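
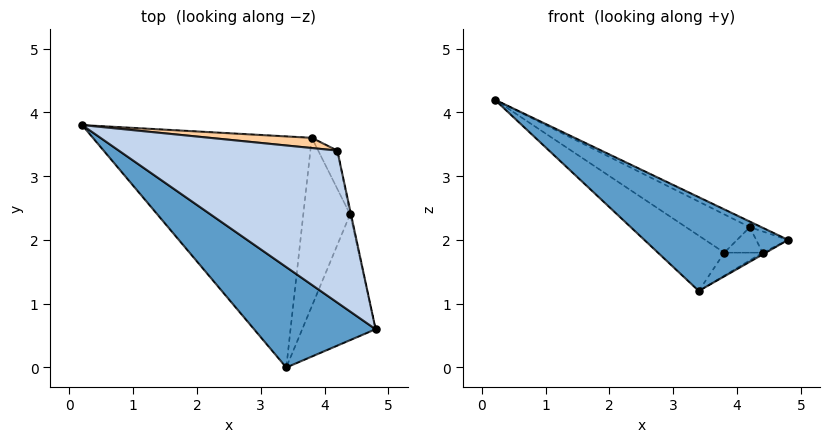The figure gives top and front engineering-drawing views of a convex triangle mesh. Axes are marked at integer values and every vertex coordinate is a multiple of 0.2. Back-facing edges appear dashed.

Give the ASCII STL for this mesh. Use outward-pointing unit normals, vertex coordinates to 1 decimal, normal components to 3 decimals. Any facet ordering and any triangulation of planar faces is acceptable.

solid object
 facet normal -0.124 -0.677 0.725
  outer loop
   vertex 3.4 0.0 1.2
   vertex 4.8 0.6 2.0
   vertex 0.2 3.8 4.2
  endloop
 endfacet
 facet normal 0.450 0.033 0.893
  outer loop
   vertex 4.2 3.4 2.2
   vertex 0.2 3.8 4.2
   vertex 4.8 0.6 2.0
  endloop
 endfacet
 facet normal -0.536 0.196 -0.821
  outer loop
   vertex 3.8 3.6 1.8
   vertex 3.4 0.0 1.2
   vertex 0.2 3.8 4.2
  endloop
 endfacet
 facet normal 0.220 0.943 0.251
  outer loop
   vertex 3.8 3.6 1.8
   vertex 0.2 3.8 4.2
   vertex 4.2 3.4 2.2
  endloop
 endfacet
 facet normal 0.976 0.212 -0.042
  outer loop
   vertex 4.4 2.4 1.8
   vertex 4.2 3.4 2.2
   vertex 4.8 0.6 2.0
  endloop
 endfacet
 facet normal 0.743 0.371 -0.557
  outer loop
   vertex 4.4 2.4 1.8
   vertex 3.8 3.6 1.8
   vertex 4.2 3.4 2.2
  endloop
 endfacet
 facet normal 0.492 0.013 -0.870
  outer loop
   vertex 4.4 2.4 1.8
   vertex 4.8 0.6 2.0
   vertex 3.4 0.0 1.2
  endloop
 endfacet
 facet normal 0.261 0.130 -0.957
  outer loop
   vertex 4.4 2.4 1.8
   vertex 3.4 0.0 1.2
   vertex 3.8 3.6 1.8
  endloop
 endfacet
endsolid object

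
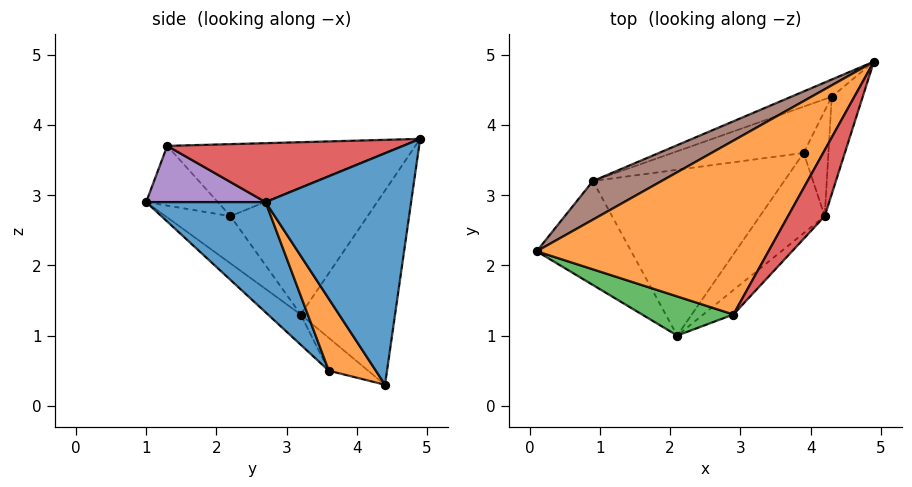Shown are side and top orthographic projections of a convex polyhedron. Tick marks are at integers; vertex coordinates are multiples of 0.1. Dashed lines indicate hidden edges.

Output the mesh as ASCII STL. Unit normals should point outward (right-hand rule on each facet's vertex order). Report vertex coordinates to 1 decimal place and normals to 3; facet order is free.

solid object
 facet normal 0.959 -0.253 -0.128
  outer loop
   vertex 4.2 2.7 2.9
   vertex 4.3 4.4 0.3
   vertex 4.9 4.9 3.8
  endloop
 endfacet
 facet normal -0.294 0.137 0.946
  outer loop
   vertex 2.9 1.3 3.7
   vertex 4.9 4.9 3.8
   vertex 0.1 2.2 2.7
  endloop
 endfacet
 facet normal -0.433 -0.611 0.662
  outer loop
   vertex 2.9 1.3 3.7
   vertex 0.1 2.2 2.7
   vertex 2.1 1.0 2.9
  endloop
 endfacet
 facet normal 0.763 -0.437 0.475
  outer loop
   vertex 2.9 1.3 3.7
   vertex 4.2 2.7 2.9
   vertex 4.9 4.9 3.8
  endloop
 endfacet
 facet normal 0.596 -0.736 -0.320
  outer loop
   vertex 2.9 1.3 3.7
   vertex 2.1 1.0 2.9
   vertex 4.2 2.7 2.9
  endloop
 endfacet
 facet normal -0.519 0.808 0.281
  outer loop
   vertex 0.9 3.2 1.3
   vertex 0.1 2.2 2.7
   vertex 4.9 4.9 3.8
  endloop
 endfacet
 facet normal -0.351 0.934 -0.073
  outer loop
   vertex 0.9 3.2 1.3
   vertex 4.9 4.9 3.8
   vertex 4.3 4.4 0.3
  endloop
 endfacet
 facet normal -0.333 -0.667 -0.667
  outer loop
   vertex 0.9 3.2 1.3
   vertex 2.1 1.0 2.9
   vertex 0.1 2.2 2.7
  endloop
 endfacet
 facet normal -0.122 -0.626 -0.770
  outer loop
   vertex 3.9 3.6 0.5
   vertex 2.1 1.0 2.9
   vertex 0.9 3.2 1.3
  endloop
 endfacet
 facet normal -0.241 -0.120 -0.963
  outer loop
   vertex 3.9 3.6 0.5
   vertex 0.9 3.2 1.3
   vertex 4.3 4.4 0.3
  endloop
 endfacet
 facet normal 0.590 -0.729 -0.347
  outer loop
   vertex 3.9 3.6 0.5
   vertex 4.2 2.7 2.9
   vertex 2.1 1.0 2.9
  endloop
 endfacet
 facet normal 0.827 -0.485 -0.285
  outer loop
   vertex 3.9 3.6 0.5
   vertex 4.3 4.4 0.3
   vertex 4.2 2.7 2.9
  endloop
 endfacet
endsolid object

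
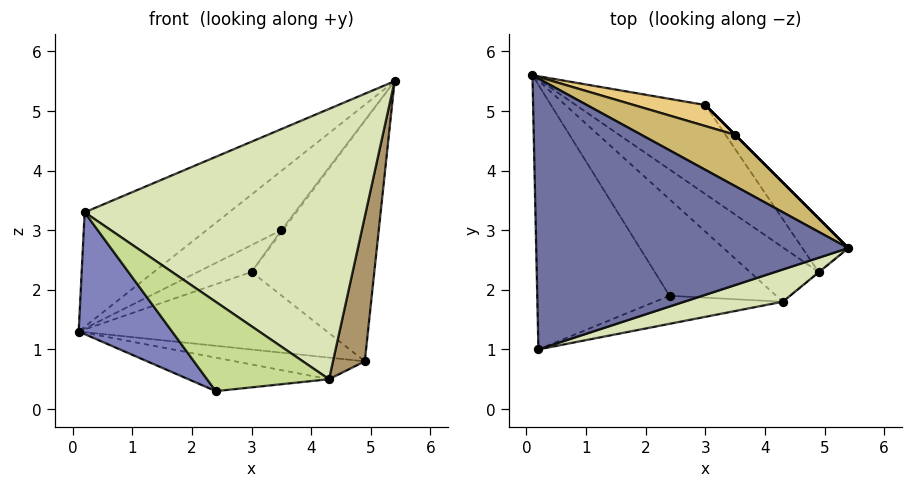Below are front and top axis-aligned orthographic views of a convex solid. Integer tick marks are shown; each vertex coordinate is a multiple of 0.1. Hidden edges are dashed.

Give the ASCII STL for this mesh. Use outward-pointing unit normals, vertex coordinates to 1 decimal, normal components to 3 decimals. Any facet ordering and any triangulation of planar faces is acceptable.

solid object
 facet normal -0.459 0.346 0.818
  outer loop
   vertex 0.2 1.0 3.3
   vertex 5.4 2.7 5.5
   vertex 0.1 5.6 1.3
  endloop
 endfacet
 facet normal -0.730 -0.286 -0.621
  outer loop
   vertex 2.4 1.9 0.3
   vertex 0.2 1.0 3.3
   vertex 0.1 5.6 1.3
  endloop
 endfacet
 facet normal 0.350 0.616 -0.706
  outer loop
   vertex 3.0 5.1 2.3
   vertex 4.9 2.3 0.8
   vertex 0.1 5.6 1.3
  endloop
 endfacet
 facet normal 0.785 0.605 -0.135
  outer loop
   vertex 3.0 5.1 2.3
   vertex 5.4 2.7 5.5
   vertex 4.9 2.3 0.8
  endloop
 endfacet
 facet normal 0.116 0.326 -0.938
  outer loop
   vertex 4.3 1.8 0.5
   vertex 2.4 1.9 0.3
   vertex 0.1 5.6 1.3
  endloop
 endfacet
 facet normal 0.155 0.365 -0.918
  outer loop
   vertex 4.3 1.8 0.5
   vertex 0.1 5.6 1.3
   vertex 4.9 2.3 0.8
  endloop
 endfacet
 facet normal -0.019 -0.954 -0.300
  outer loop
   vertex 4.3 1.8 0.5
   vertex 0.2 1.0 3.3
   vertex 2.4 1.9 0.3
  endloop
 endfacet
 facet normal 0.265 -0.958 0.114
  outer loop
   vertex 4.3 1.8 0.5
   vertex 5.4 2.7 5.5
   vertex 0.2 1.0 3.3
  endloop
 endfacet
 facet normal 0.641 -0.768 -0.003
  outer loop
   vertex 4.3 1.8 0.5
   vertex 4.9 2.3 0.8
   vertex 5.4 2.7 5.5
  endloop
 endfacet
 facet normal -0.104 0.752 0.651
  outer loop
   vertex 3.5 4.6 3.0
   vertex 0.1 5.6 1.3
   vertex 5.4 2.7 5.5
  endloop
 endfacet
 facet normal -0.077 0.785 0.615
  outer loop
   vertex 3.5 4.6 3.0
   vertex 3.0 5.1 2.3
   vertex 0.1 5.6 1.3
  endloop
 endfacet
 facet normal 0.707 0.707 0.000
  outer loop
   vertex 3.5 4.6 3.0
   vertex 5.4 2.7 5.5
   vertex 3.0 5.1 2.3
  endloop
 endfacet
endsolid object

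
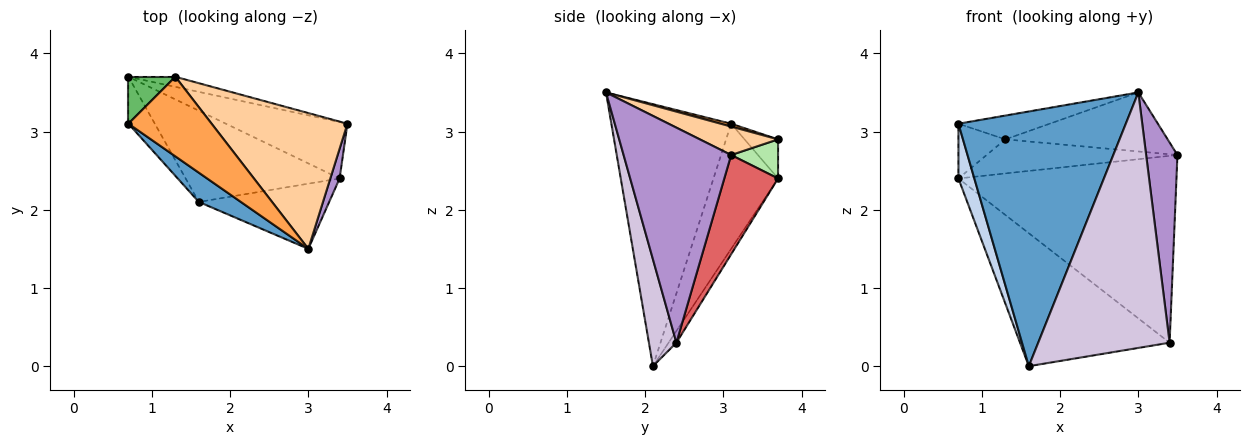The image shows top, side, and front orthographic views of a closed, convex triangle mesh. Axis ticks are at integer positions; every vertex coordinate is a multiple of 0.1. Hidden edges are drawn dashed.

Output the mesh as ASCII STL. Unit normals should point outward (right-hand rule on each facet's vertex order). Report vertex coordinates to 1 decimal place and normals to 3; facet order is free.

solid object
 facet normal -0.579 -0.810 0.093
  outer loop
   vertex 1.6 2.1 0.0
   vertex 3.0 1.5 3.5
   vertex 0.7 3.1 3.1
  endloop
 endfacet
 facet normal -0.951 -0.234 -0.201
  outer loop
   vertex 0.7 3.7 2.4
   vertex 1.6 2.1 0.0
   vertex 0.7 3.1 3.1
  endloop
 endfacet
 facet normal 0.033 0.286 0.958
  outer loop
   vertex 1.3 3.7 2.9
   vertex 0.7 3.1 3.1
   vertex 3.0 1.5 3.5
  endloop
 endfacet
 facet normal 0.189 0.391 0.901
  outer loop
   vertex 1.3 3.7 2.9
   vertex 3.0 1.5 3.5
   vertex 3.5 3.1 2.7
  endloop
 endfacet
 facet normal -0.477 0.667 0.572
  outer loop
   vertex 1.3 3.7 2.9
   vertex 0.7 3.7 2.4
   vertex 0.7 3.1 3.1
  endloop
 endfacet
 facet normal 0.230 0.934 -0.275
  outer loop
   vertex 1.3 3.7 2.9
   vertex 3.5 3.1 2.7
   vertex 0.7 3.7 2.4
  endloop
 endfacet
 facet normal 0.230 0.932 -0.281
  outer loop
   vertex 3.4 2.4 0.3
   vertex 0.7 3.7 2.4
   vertex 3.5 3.1 2.7
  endloop
 endfacet
 facet normal -0.043 0.824 -0.565
  outer loop
   vertex 3.4 2.4 0.3
   vertex 1.6 2.1 0.0
   vertex 0.7 3.7 2.4
  endloop
 endfacet
 facet normal 0.959 -0.279 0.041
  outer loop
   vertex 3.4 2.4 0.3
   vertex 3.5 3.1 2.7
   vertex 3.0 1.5 3.5
  endloop
 endfacet
 facet normal 0.199 -0.950 -0.242
  outer loop
   vertex 3.4 2.4 0.3
   vertex 3.0 1.5 3.5
   vertex 1.6 2.1 0.0
  endloop
 endfacet
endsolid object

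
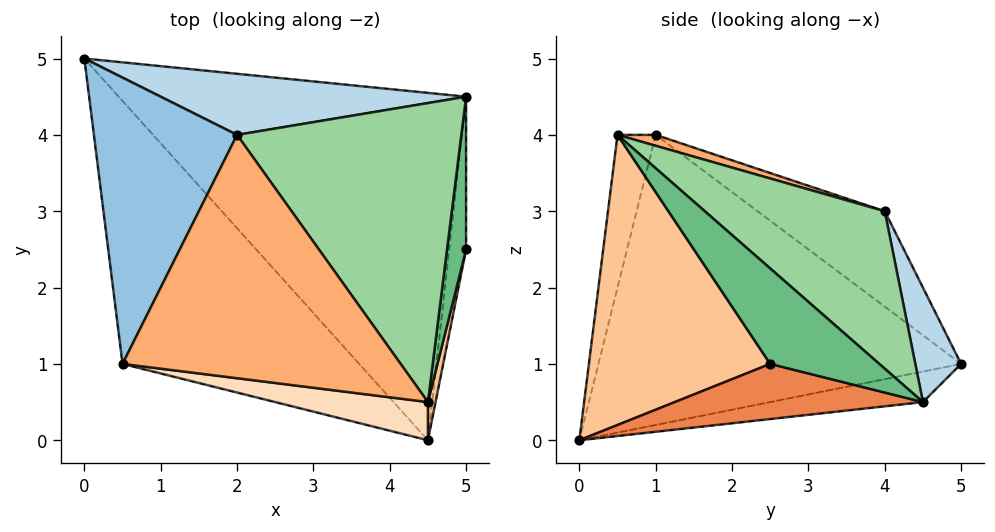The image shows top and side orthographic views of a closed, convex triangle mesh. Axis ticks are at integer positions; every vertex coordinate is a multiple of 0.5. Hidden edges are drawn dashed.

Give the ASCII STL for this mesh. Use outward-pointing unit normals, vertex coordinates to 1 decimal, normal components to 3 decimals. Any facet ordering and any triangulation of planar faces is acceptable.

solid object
 facet normal -0.673 -0.496 -0.549
  outer loop
   vertex 4.5 0.0 0.0
   vertex 0.5 1.0 4.0
   vertex 0.0 5.0 1.0
  endloop
 endfacet
 facet normal -0.485 0.485 0.728
  outer loop
   vertex 2.0 4.0 3.0
   vertex 0.0 5.0 1.0
   vertex 0.5 1.0 4.0
  endloop
 endfacet
 facet normal 0.127 0.932 0.339
  outer loop
   vertex 5.0 4.5 0.5
   vertex 0.0 5.0 1.0
   vertex 2.0 4.0 3.0
  endloop
 endfacet
 facet normal -0.087 0.120 -0.989
  outer loop
   vertex 5.0 4.5 0.5
   vertex 4.5 0.0 0.0
   vertex 0.0 5.0 1.0
  endloop
 endfacet
 facet normal 0.953 -0.073 -0.293
  outer loop
   vertex 5.0 4.5 0.5
   vertex 5.0 2.5 1.0
   vertex 4.5 0.0 0.0
  endloop
 endfacet
 facet normal 0.037 0.299 0.953
  outer loop
   vertex 4.5 0.5 4.0
   vertex 2.0 4.0 3.0
   vertex 0.5 1.0 4.0
  endloop
 endfacet
 facet normal 0.978 -0.206 0.026
  outer loop
   vertex 4.5 0.5 4.0
   vertex 4.5 0.0 0.0
   vertex 5.0 2.5 1.0
  endloop
 endfacet
 facet normal -0.123 -0.985 0.123
  outer loop
   vertex 4.5 0.5 4.0
   vertex 0.5 1.0 4.0
   vertex 4.5 0.0 0.0
  endloop
 endfacet
 facet normal 0.979 0.049 0.196
  outer loop
   vertex 4.5 0.5 4.0
   vertex 5.0 2.5 1.0
   vertex 5.0 4.5 0.5
  endloop
 endfacet
 facet normal 0.483 0.542 0.688
  outer loop
   vertex 4.5 0.5 4.0
   vertex 5.0 4.5 0.5
   vertex 2.0 4.0 3.0
  endloop
 endfacet
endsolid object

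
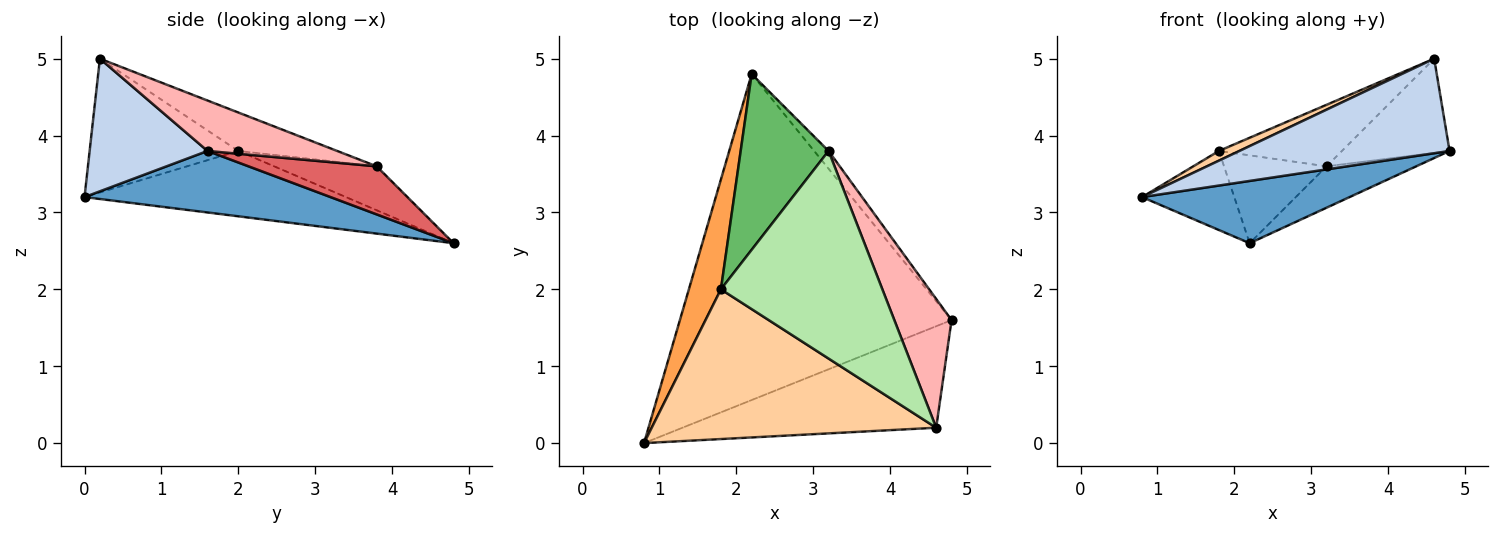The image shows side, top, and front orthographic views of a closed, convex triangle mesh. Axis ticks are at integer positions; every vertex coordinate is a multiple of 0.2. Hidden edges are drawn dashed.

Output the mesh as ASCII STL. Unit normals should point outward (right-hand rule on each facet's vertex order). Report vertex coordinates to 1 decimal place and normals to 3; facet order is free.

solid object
 facet normal 0.217 -0.183 -0.959
  outer loop
   vertex 2.2 4.8 2.6
   vertex 4.8 1.6 3.8
   vertex 0.8 0.0 3.2
  endloop
 endfacet
 facet normal 0.357 -0.637 -0.683
  outer loop
   vertex 4.6 0.2 5.0
   vertex 0.8 0.0 3.2
   vertex 4.8 1.6 3.8
  endloop
 endfacet
 facet normal -0.856 0.302 0.420
  outer loop
   vertex 1.8 2.0 3.8
   vertex 2.2 4.8 2.6
   vertex 0.8 0.0 3.2
  endloop
 endfacet
 facet normal -0.425 -0.059 0.903
  outer loop
   vertex 1.8 2.0 3.8
   vertex 0.8 0.0 3.2
   vertex 4.6 0.2 5.0
  endloop
 endfacet
 facet normal -0.408 0.408 0.816
  outer loop
   vertex 3.2 3.8 3.6
   vertex 2.2 4.8 2.6
   vertex 1.8 2.0 3.8
  endloop
 endfacet
 facet normal -0.223 0.277 0.935
  outer loop
   vertex 3.2 3.8 3.6
   vertex 1.8 2.0 3.8
   vertex 4.6 0.2 5.0
  endloop
 endfacet
 facet normal 0.796 0.557 -0.239
  outer loop
   vertex 3.2 3.8 3.6
   vertex 4.8 1.6 3.8
   vertex 2.2 4.8 2.6
  endloop
 endfacet
 facet normal 0.579 0.481 0.658
  outer loop
   vertex 3.2 3.8 3.6
   vertex 4.6 0.2 5.0
   vertex 4.8 1.6 3.8
  endloop
 endfacet
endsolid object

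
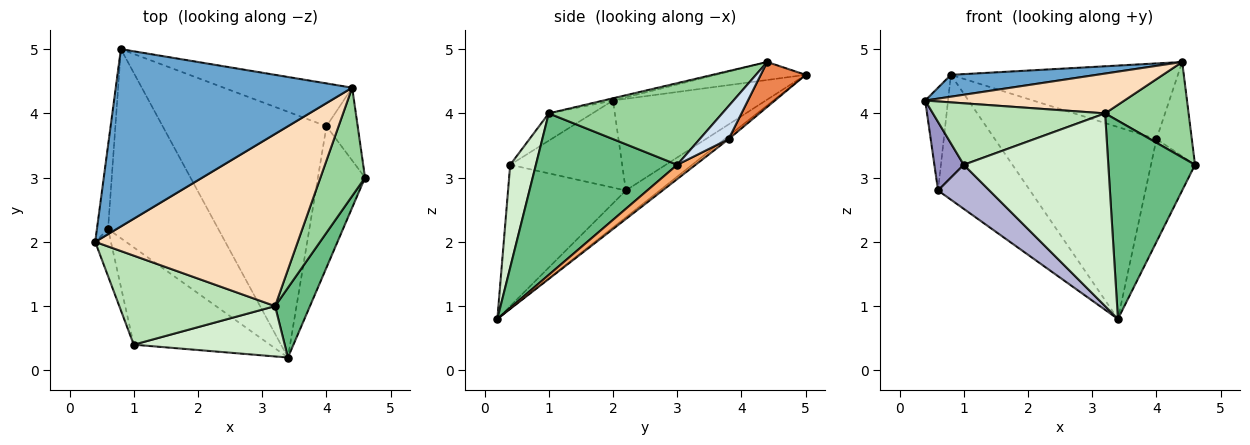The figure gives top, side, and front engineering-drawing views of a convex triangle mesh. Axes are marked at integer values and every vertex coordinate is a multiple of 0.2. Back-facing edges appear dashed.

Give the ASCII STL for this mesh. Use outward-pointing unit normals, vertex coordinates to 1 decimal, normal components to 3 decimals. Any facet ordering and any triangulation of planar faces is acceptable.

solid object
 facet normal -0.075 -0.122 0.990
  outer loop
   vertex 4.4 4.4 4.8
   vertex 0.8 5.0 4.6
   vertex 0.4 2.0 4.2
  endloop
 endfacet
 facet normal -0.982 0.147 -0.119
  outer loop
   vertex 0.6 2.2 2.8
   vertex 0.4 2.0 4.2
   vertex 0.8 5.0 4.6
  endloop
 endfacet
 facet normal -0.199 0.540 -0.818
  outer loop
   vertex 0.6 2.2 2.8
   vertex 0.8 5.0 4.6
   vertex 3.4 0.2 0.8
  endloop
 endfacet
 facet normal 0.543 0.664 -0.513
  outer loop
   vertex 4.0 3.8 3.6
   vertex 4.4 4.4 4.8
   vertex 4.6 3.0 3.2
  endloop
 endfacet
 facet normal 0.170 0.858 -0.485
  outer loop
   vertex 4.0 3.8 3.6
   vertex 0.8 5.0 4.6
   vertex 4.4 4.4 4.8
  endloop
 endfacet
 facet normal 0.238 0.571 -0.785
  outer loop
   vertex 4.0 3.8 3.6
   vertex 4.6 3.0 3.2
   vertex 3.4 0.2 0.8
  endloop
 endfacet
 facet normal -0.015 0.615 -0.788
  outer loop
   vertex 4.0 3.8 3.6
   vertex 3.4 0.2 0.8
   vertex 0.8 5.0 4.6
  endloop
 endfacet
 facet normal -0.011 -0.225 0.974
  outer loop
   vertex 3.2 1.0 4.0
   vertex 4.4 4.4 4.8
   vertex 0.4 2.0 4.2
  endloop
 endfacet
 facet normal 0.838 -0.514 0.181
  outer loop
   vertex 3.2 1.0 4.0
   vertex 3.4 0.2 0.8
   vertex 4.6 3.0 3.2
  endloop
 endfacet
 facet normal 0.808 -0.389 0.442
  outer loop
   vertex 3.2 1.0 4.0
   vertex 4.6 3.0 3.2
   vertex 4.4 4.4 4.8
  endloop
 endfacet
 facet normal -0.143 -0.563 0.814
  outer loop
   vertex 1.0 0.4 3.2
   vertex 3.2 1.0 4.0
   vertex 0.4 2.0 4.2
  endloop
 endfacet
 facet normal 0.170 -0.954 0.249
  outer loop
   vertex 1.0 0.4 3.2
   vertex 3.4 0.2 0.8
   vertex 3.2 1.0 4.0
  endloop
 endfacet
 facet normal -0.953 -0.250 -0.172
  outer loop
   vertex 1.0 0.4 3.2
   vertex 0.4 2.0 4.2
   vertex 0.6 2.2 2.8
  endloop
 endfacet
 facet normal -0.687 -0.300 -0.662
  outer loop
   vertex 1.0 0.4 3.2
   vertex 0.6 2.2 2.8
   vertex 3.4 0.2 0.8
  endloop
 endfacet
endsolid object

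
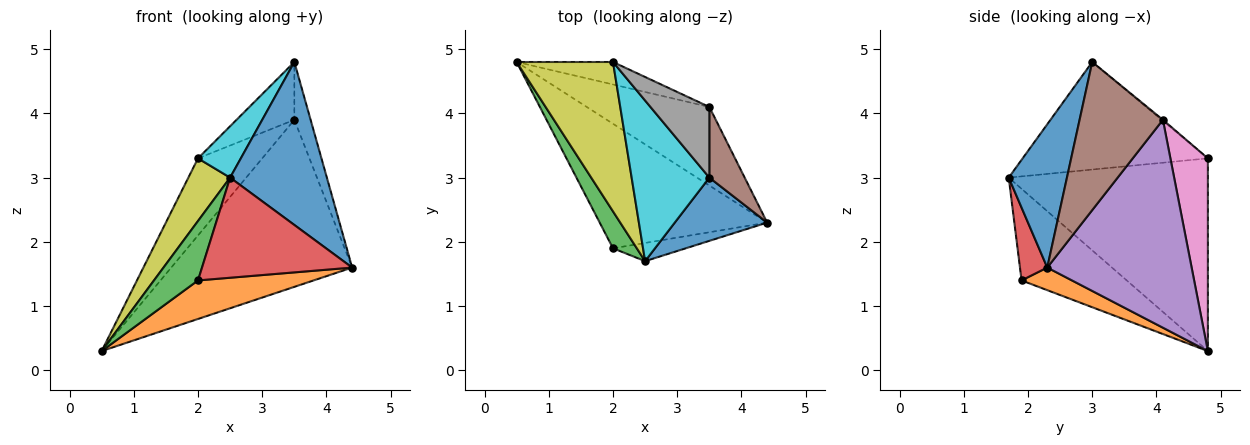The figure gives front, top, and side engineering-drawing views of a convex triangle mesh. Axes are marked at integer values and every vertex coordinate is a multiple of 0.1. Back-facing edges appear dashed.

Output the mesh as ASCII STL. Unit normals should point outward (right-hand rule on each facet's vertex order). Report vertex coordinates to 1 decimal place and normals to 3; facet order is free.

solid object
 facet normal 0.489 -0.813 0.315
  outer loop
   vertex 3.5 3.0 4.8
   vertex 2.5 1.7 3.0
   vertex 4.4 2.3 1.6
  endloop
 endfacet
 facet normal 0.128 -0.293 -0.947
  outer loop
   vertex 2.0 1.9 1.4
   vertex 0.5 4.8 0.3
   vertex 4.4 2.3 1.6
  endloop
 endfacet
 facet normal -0.897 -0.375 0.233
  outer loop
   vertex 2.0 1.9 1.4
   vertex 2.5 1.7 3.0
   vertex 0.5 4.8 0.3
  endloop
 endfacet
 facet normal 0.176 -0.968 -0.176
  outer loop
   vertex 2.0 1.9 1.4
   vertex 4.4 2.3 1.6
   vertex 2.5 1.7 3.0
  endloop
 endfacet
 facet normal 0.585 0.734 -0.345
  outer loop
   vertex 3.5 4.1 3.9
   vertex 4.4 2.3 1.6
   vertex 0.5 4.8 0.3
  endloop
 endfacet
 facet normal 0.956 0.187 0.228
  outer loop
   vertex 3.5 4.1 3.9
   vertex 3.5 3.0 4.8
   vertex 4.4 2.3 1.6
  endloop
 endfacet
 facet normal 0.489 0.838 -0.244
  outer loop
   vertex 2.0 4.8 3.3
   vertex 3.5 4.1 3.9
   vertex 0.5 4.8 0.3
  endloop
 endfacet
 facet normal -0.014 0.633 0.774
  outer loop
   vertex 2.0 4.8 3.3
   vertex 3.5 3.0 4.8
   vertex 3.5 4.1 3.9
  endloop
 endfacet
 facet normal -0.879 -0.184 0.440
  outer loop
   vertex 2.0 4.8 3.3
   vertex 0.5 4.8 0.3
   vertex 2.5 1.7 3.0
  endloop
 endfacet
 facet normal -0.797 -0.184 0.576
  outer loop
   vertex 2.0 4.8 3.3
   vertex 2.5 1.7 3.0
   vertex 3.5 3.0 4.8
  endloop
 endfacet
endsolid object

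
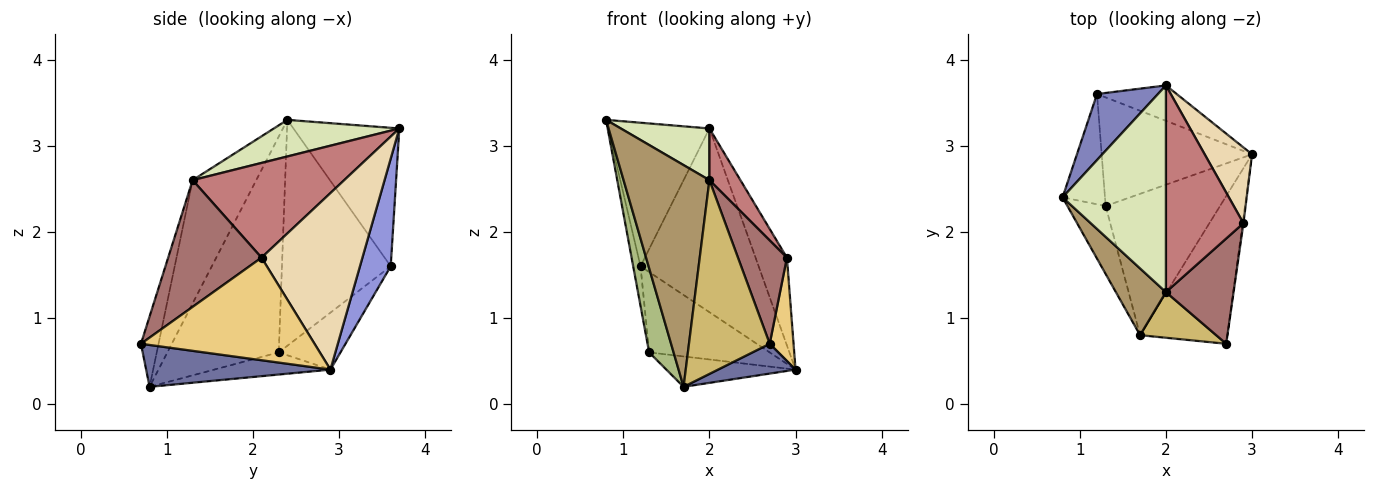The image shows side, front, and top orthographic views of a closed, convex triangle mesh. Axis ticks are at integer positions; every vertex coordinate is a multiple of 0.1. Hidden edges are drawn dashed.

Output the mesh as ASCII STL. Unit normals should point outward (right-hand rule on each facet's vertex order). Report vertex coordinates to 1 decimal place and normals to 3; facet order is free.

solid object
 facet normal 0.426 -0.179 -0.887
  outer loop
   vertex 1.7 0.8 0.2
   vertex 3.0 2.9 0.4
   vertex 2.7 0.7 0.7
  endloop
 endfacet
 facet normal -0.689 0.659 0.303
  outer loop
   vertex 2.0 3.7 3.2
   vertex 1.2 3.6 1.6
   vertex 0.8 2.4 3.3
  endloop
 endfacet
 facet normal 0.248 0.951 -0.183
  outer loop
   vertex 2.0 3.7 3.2
   vertex 3.0 2.9 0.4
   vertex 1.2 3.6 1.6
  endloop
 endfacet
 facet normal -0.186 0.207 -0.961
  outer loop
   vertex 1.3 2.3 0.6
   vertex 3.0 2.9 0.4
   vertex 1.7 0.8 0.2
  endloop
 endfacet
 facet normal -0.291 0.569 -0.769
  outer loop
   vertex 1.3 2.3 0.6
   vertex 1.2 3.6 1.6
   vertex 3.0 2.9 0.4
  endloop
 endfacet
 facet normal -0.962 -0.211 -0.170
  outer loop
   vertex 1.3 2.3 0.6
   vertex 1.7 0.8 0.2
   vertex 0.8 2.4 3.3
  endloop
 endfacet
 facet normal -0.981 0.066 -0.184
  outer loop
   vertex 1.3 2.3 0.6
   vertex 0.8 2.4 3.3
   vertex 1.2 3.6 1.6
  endloop
 endfacet
 facet normal 0.325 -0.229 0.917
  outer loop
   vertex 2.0 1.3 2.6
   vertex 2.0 3.7 3.2
   vertex 0.8 2.4 3.3
  endloop
 endfacet
 facet normal -0.579 -0.781 0.235
  outer loop
   vertex 2.0 1.3 2.6
   vertex 0.8 2.4 3.3
   vertex 1.7 0.8 0.2
  endloop
 endfacet
 facet normal -0.207 -0.952 0.224
  outer loop
   vertex 2.0 1.3 2.6
   vertex 1.7 0.8 0.2
   vertex 2.7 0.7 0.7
  endloop
 endfacet
 facet normal 0.991 -0.136 -0.008
  outer loop
   vertex 2.9 2.1 1.7
   vertex 2.7 0.7 0.7
   vertex 3.0 2.9 0.4
  endloop
 endfacet
 facet normal 0.925 0.288 0.248
  outer loop
   vertex 2.9 2.1 1.7
   vertex 3.0 2.9 0.4
   vertex 2.0 3.7 3.2
  endloop
 endfacet
 facet normal 0.801 -0.420 0.428
  outer loop
   vertex 2.9 2.1 1.7
   vertex 2.0 1.3 2.6
   vertex 2.7 0.7 0.7
  endloop
 endfacet
 facet normal 0.764 -0.156 0.625
  outer loop
   vertex 2.9 2.1 1.7
   vertex 2.0 3.7 3.2
   vertex 2.0 1.3 2.6
  endloop
 endfacet
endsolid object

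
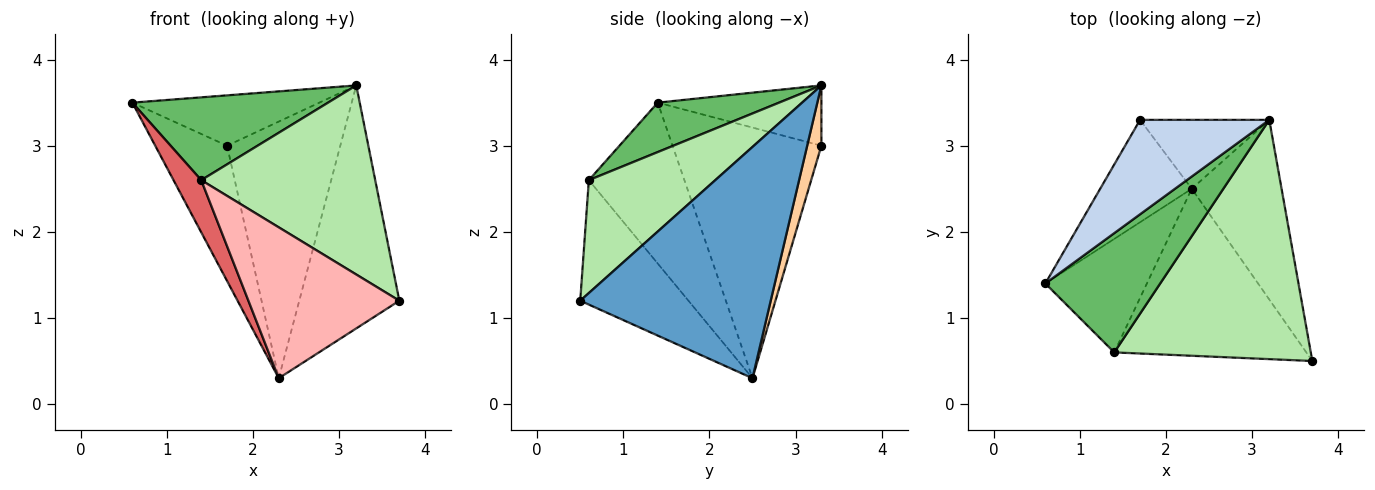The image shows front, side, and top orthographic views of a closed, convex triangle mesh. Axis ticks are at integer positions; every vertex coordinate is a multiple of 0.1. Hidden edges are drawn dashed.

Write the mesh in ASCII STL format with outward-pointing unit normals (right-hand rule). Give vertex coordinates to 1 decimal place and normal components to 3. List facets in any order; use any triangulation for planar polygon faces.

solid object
 facet normal 0.837 0.440 -0.325
  outer loop
   vertex 2.3 2.5 0.3
   vertex 3.2 3.3 3.7
   vertex 3.7 0.5 1.2
  endloop
 endfacet
 facet normal -0.381 0.435 0.816
  outer loop
   vertex 1.7 3.3 3.0
   vertex 0.6 1.4 3.5
   vertex 3.2 3.3 3.7
  endloop
 endfacet
 facet normal -0.855 0.413 -0.312
  outer loop
   vertex 1.7 3.3 3.0
   vertex 2.3 2.5 0.3
   vertex 0.6 1.4 3.5
  endloop
 endfacet
 facet normal 0.120 0.959 -0.257
  outer loop
   vertex 1.7 3.3 3.0
   vertex 3.2 3.3 3.7
   vertex 2.3 2.5 0.3
  endloop
 endfacet
 facet normal 0.333 -0.538 0.774
  outer loop
   vertex 1.4 0.6 2.6
   vertex 3.2 3.3 3.7
   vertex 0.6 1.4 3.5
  endloop
 endfacet
 facet normal 0.411 -0.565 0.715
  outer loop
   vertex 1.4 0.6 2.6
   vertex 3.7 0.5 1.2
   vertex 3.2 3.3 3.7
  endloop
 endfacet
 facet normal -0.821 -0.238 -0.518
  outer loop
   vertex 1.4 0.6 2.6
   vertex 0.6 1.4 3.5
   vertex 2.3 2.5 0.3
  endloop
 endfacet
 facet normal -0.433 -0.604 -0.669
  outer loop
   vertex 1.4 0.6 2.6
   vertex 2.3 2.5 0.3
   vertex 3.7 0.5 1.2
  endloop
 endfacet
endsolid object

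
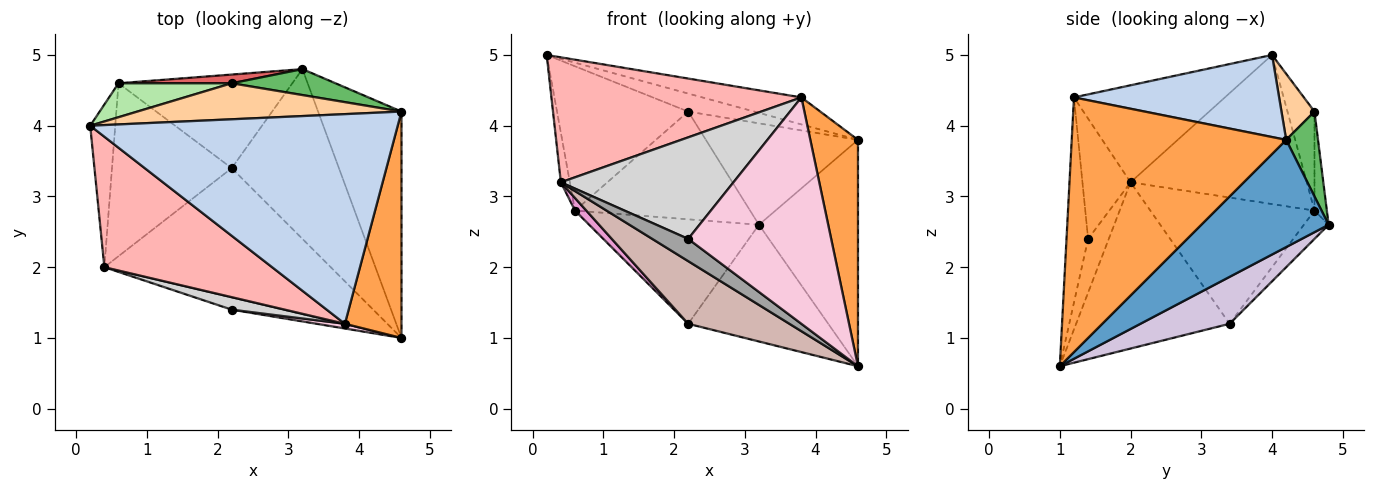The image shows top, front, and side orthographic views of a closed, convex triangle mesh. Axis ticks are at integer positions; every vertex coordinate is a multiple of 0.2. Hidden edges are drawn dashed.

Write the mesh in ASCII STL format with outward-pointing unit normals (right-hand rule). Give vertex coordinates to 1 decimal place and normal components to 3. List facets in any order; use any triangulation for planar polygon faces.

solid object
 facet normal 0.673 0.523 -0.523
  outer loop
   vertex 3.2 4.8 2.6
   vertex 4.6 4.2 3.8
   vertex 4.6 1.0 0.6
  endloop
 endfacet
 facet normal 0.256 0.124 0.959
  outer loop
   vertex 3.8 1.2 4.4
   vertex 4.6 4.2 3.8
   vertex 0.2 4.0 5.0
  endloop
 endfacet
 facet normal 0.954 -0.212 0.212
  outer loop
   vertex 3.8 1.2 4.4
   vertex 4.6 1.0 0.6
   vertex 4.6 4.2 3.8
  endloop
 endfacet
 facet normal 0.218 0.436 0.873
  outer loop
   vertex 2.2 4.6 4.2
   vertex 0.2 4.0 5.0
   vertex 4.6 4.2 3.8
  endloop
 endfacet
 facet normal 0.199 0.949 0.243
  outer loop
   vertex 2.2 4.6 4.2
   vertex 4.6 4.2 3.8
   vertex 3.2 4.8 2.6
  endloop
 endfacet
 facet normal -0.197 0.954 0.225
  outer loop
   vertex 0.6 4.6 2.8
   vertex 0.2 4.0 5.0
   vertex 2.2 4.6 4.2
  endloop
 endfacet
 facet normal -0.070 0.994 0.080
  outer loop
   vertex 0.6 4.6 2.8
   vertex 2.2 4.6 4.2
   vertex 3.2 4.8 2.6
  endloop
 endfacet
 facet normal -0.385 -0.638 0.666
  outer loop
   vertex 0.4 2.0 3.2
   vertex 3.8 1.2 4.4
   vertex 0.2 4.0 5.0
  endloop
 endfacet
 facet normal -0.985 0.050 -0.165
  outer loop
   vertex 0.4 2.0 3.2
   vertex 0.2 4.0 5.0
   vertex 0.6 4.6 2.8
  endloop
 endfacet
 facet normal 0.339 0.533 -0.775
  outer loop
   vertex 2.2 3.4 1.2
   vertex 3.2 4.8 2.6
   vertex 4.6 1.0 0.6
  endloop
 endfacet
 facet normal -0.108 0.740 -0.663
  outer loop
   vertex 2.2 3.4 1.2
   vertex 0.6 4.6 2.8
   vertex 3.2 4.8 2.6
  endloop
 endfacet
 facet normal -0.551 -0.364 -0.751
  outer loop
   vertex 2.2 3.4 1.2
   vertex 4.6 1.0 0.6
   vertex 0.4 2.0 3.2
  endloop
 endfacet
 facet normal -0.725 -0.050 -0.687
  outer loop
   vertex 2.2 3.4 1.2
   vertex 0.4 2.0 3.2
   vertex 0.6 4.6 2.8
  endloop
 endfacet
 facet normal -0.149 -0.989 0.021
  outer loop
   vertex 2.2 1.4 2.4
   vertex 4.6 1.0 0.6
   vertex 3.8 1.2 4.4
  endloop
 endfacet
 facet normal -0.451 -0.783 -0.427
  outer loop
   vertex 2.2 1.4 2.4
   vertex 0.4 2.0 3.2
   vertex 4.6 1.0 0.6
  endloop
 endfacet
 facet normal -0.267 -0.957 0.118
  outer loop
   vertex 2.2 1.4 2.4
   vertex 3.8 1.2 4.4
   vertex 0.4 2.0 3.2
  endloop
 endfacet
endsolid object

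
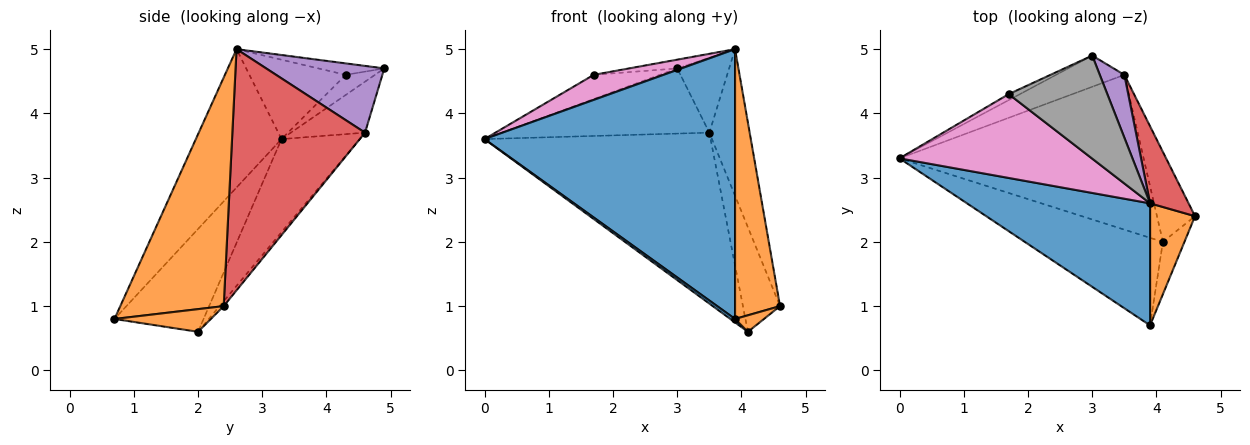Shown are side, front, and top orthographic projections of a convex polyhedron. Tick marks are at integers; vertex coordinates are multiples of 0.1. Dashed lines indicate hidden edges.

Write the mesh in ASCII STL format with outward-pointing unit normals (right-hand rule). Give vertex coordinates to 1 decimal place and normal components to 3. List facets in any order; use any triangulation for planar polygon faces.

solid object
 facet normal -0.297 -0.870 0.394
  outer loop
   vertex 3.9 0.7 0.8
   vertex 3.9 2.6 5.0
   vertex 0.0 3.3 3.6
  endloop
 endfacet
 facet normal 0.902 -0.392 0.178
  outer loop
   vertex 3.9 0.7 0.8
   vertex 4.6 2.4 1.0
   vertex 3.9 2.6 5.0
  endloop
 endfacet
 facet normal -0.307 0.858 -0.411
  outer loop
   vertex 3.5 4.6 3.7
   vertex 0.0 3.3 3.6
   vertex 3.0 4.9 4.7
  endloop
 endfacet
 facet normal 0.946 0.287 0.151
  outer loop
   vertex 3.5 4.6 3.7
   vertex 3.9 2.6 5.0
   vertex 4.6 2.4 1.0
  endloop
 endfacet
 facet normal 0.868 0.381 0.319
  outer loop
   vertex 3.5 4.6 3.7
   vertex 3.0 4.9 4.7
   vertex 3.9 2.6 5.0
  endloop
 endfacet
 facet normal -0.395 0.892 -0.221
  outer loop
   vertex 1.7 4.3 4.6
   vertex 3.0 4.9 4.7
   vertex 0.0 3.3 3.6
  endloop
 endfacet
 facet normal -0.368 -0.266 0.891
  outer loop
   vertex 1.7 4.3 4.6
   vertex 0.0 3.3 3.6
   vertex 3.9 2.6 5.0
  endloop
 endfacet
 facet normal -0.115 0.084 0.990
  outer loop
   vertex 1.7 4.3 4.6
   vertex 3.9 2.6 5.0
   vertex 3.0 4.9 4.7
  endloop
 endfacet
 facet normal -0.248 0.718 -0.650
  outer loop
   vertex 4.1 2.0 0.6
   vertex 0.0 3.3 3.6
   vertex 3.5 4.6 3.7
  endloop
 endfacet
 facet normal -0.084 0.755 -0.650
  outer loop
   vertex 4.1 2.0 0.6
   vertex 3.5 4.6 3.7
   vertex 4.6 2.4 1.0
  endloop
 endfacet
 facet normal -0.597 -0.032 -0.802
  outer loop
   vertex 4.1 2.0 0.6
   vertex 3.9 0.7 0.8
   vertex 0.0 3.3 3.6
  endloop
 endfacet
 facet normal 0.708 -0.213 -0.673
  outer loop
   vertex 4.1 2.0 0.6
   vertex 4.6 2.4 1.0
   vertex 3.9 0.7 0.8
  endloop
 endfacet
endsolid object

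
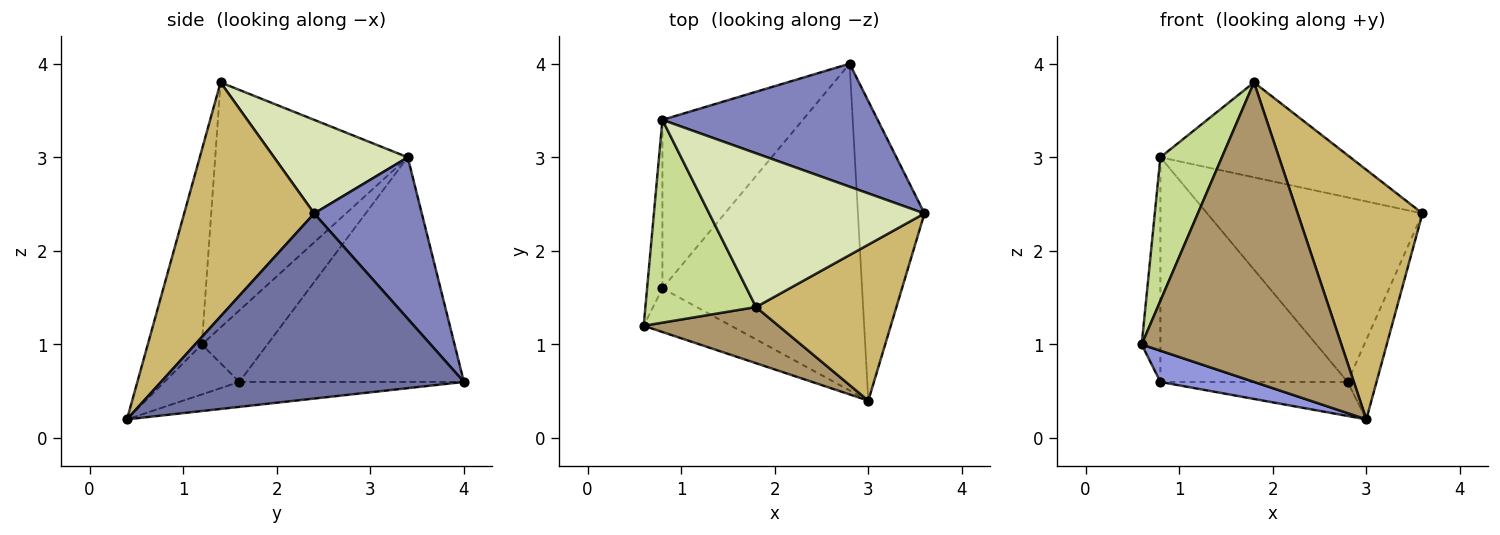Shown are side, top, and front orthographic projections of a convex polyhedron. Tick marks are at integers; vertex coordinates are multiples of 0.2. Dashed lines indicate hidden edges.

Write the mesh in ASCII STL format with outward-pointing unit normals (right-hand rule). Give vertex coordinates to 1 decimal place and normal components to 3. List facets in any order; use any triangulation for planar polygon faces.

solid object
 facet normal 0.937 0.090 -0.337
  outer loop
   vertex 3.0 0.4 0.2
   vertex 2.8 4.0 0.6
   vertex 3.6 2.4 2.4
  endloop
 endfacet
 facet normal 0.384 0.768 0.512
  outer loop
   vertex 0.8 3.4 3.0
   vertex 3.6 2.4 2.4
   vertex 2.8 4.0 0.6
  endloop
 endfacet
 facet normal -0.422 -0.527 -0.738
  outer loop
   vertex 0.8 1.6 0.6
   vertex 3.0 0.4 0.2
   vertex 0.6 1.2 1.0
  endloop
 endfacet
 facet normal -0.123 0.103 -0.987
  outer loop
   vertex 0.8 1.6 0.6
   vertex 2.8 4.0 0.6
   vertex 3.0 0.4 0.2
  endloop
 endfacet
 facet normal -0.942 0.269 -0.202
  outer loop
   vertex 0.8 1.6 0.6
   vertex 0.6 1.2 1.0
   vertex 0.8 3.4 3.0
  endloop
 endfacet
 facet normal -0.693 0.577 -0.433
  outer loop
   vertex 0.8 1.6 0.6
   vertex 0.8 3.4 3.0
   vertex 2.8 4.0 0.6
  endloop
 endfacet
 facet normal -0.875 -0.280 0.395
  outer loop
   vertex 1.8 1.4 3.8
   vertex 0.8 3.4 3.0
   vertex 0.6 1.2 1.0
  endloop
 endfacet
 facet normal 0.347 0.493 0.798
  outer loop
   vertex 1.8 1.4 3.8
   vertex 3.6 2.4 2.4
   vertex 0.8 3.4 3.0
  endloop
 endfacet
 facet normal -0.257 -0.950 0.178
  outer loop
   vertex 1.8 1.4 3.8
   vertex 0.6 1.2 1.0
   vertex 3.0 0.4 0.2
  endloop
 endfacet
 facet normal 0.662 -0.636 0.397
  outer loop
   vertex 1.8 1.4 3.8
   vertex 3.0 0.4 0.2
   vertex 3.6 2.4 2.4
  endloop
 endfacet
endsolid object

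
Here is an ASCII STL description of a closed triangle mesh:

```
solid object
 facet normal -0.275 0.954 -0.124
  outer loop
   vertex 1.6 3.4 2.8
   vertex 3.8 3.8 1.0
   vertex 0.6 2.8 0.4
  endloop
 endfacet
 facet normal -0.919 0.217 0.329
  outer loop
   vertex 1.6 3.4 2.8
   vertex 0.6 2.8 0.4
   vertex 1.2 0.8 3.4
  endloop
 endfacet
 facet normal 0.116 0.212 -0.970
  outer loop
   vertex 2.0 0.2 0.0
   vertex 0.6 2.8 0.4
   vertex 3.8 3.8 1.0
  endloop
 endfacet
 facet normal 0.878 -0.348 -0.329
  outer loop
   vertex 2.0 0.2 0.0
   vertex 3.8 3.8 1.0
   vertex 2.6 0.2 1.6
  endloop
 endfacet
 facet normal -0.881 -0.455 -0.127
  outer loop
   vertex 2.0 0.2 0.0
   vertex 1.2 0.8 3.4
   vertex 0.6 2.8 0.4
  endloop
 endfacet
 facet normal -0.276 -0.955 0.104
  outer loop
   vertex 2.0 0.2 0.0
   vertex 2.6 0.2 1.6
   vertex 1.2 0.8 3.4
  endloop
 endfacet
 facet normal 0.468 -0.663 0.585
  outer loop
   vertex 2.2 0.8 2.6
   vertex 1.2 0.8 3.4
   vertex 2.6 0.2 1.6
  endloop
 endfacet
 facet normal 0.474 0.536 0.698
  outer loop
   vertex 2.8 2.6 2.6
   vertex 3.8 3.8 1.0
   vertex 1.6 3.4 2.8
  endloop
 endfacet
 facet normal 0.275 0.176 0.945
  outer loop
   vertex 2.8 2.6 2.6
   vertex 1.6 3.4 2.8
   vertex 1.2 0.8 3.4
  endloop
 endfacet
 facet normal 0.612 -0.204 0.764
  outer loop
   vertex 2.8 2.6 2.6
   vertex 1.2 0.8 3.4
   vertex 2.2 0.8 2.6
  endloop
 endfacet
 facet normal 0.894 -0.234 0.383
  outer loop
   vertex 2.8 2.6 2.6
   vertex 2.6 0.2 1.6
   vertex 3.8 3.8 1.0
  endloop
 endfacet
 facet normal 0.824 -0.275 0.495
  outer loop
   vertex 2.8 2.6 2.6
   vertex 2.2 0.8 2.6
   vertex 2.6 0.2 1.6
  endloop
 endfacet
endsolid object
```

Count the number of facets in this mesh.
12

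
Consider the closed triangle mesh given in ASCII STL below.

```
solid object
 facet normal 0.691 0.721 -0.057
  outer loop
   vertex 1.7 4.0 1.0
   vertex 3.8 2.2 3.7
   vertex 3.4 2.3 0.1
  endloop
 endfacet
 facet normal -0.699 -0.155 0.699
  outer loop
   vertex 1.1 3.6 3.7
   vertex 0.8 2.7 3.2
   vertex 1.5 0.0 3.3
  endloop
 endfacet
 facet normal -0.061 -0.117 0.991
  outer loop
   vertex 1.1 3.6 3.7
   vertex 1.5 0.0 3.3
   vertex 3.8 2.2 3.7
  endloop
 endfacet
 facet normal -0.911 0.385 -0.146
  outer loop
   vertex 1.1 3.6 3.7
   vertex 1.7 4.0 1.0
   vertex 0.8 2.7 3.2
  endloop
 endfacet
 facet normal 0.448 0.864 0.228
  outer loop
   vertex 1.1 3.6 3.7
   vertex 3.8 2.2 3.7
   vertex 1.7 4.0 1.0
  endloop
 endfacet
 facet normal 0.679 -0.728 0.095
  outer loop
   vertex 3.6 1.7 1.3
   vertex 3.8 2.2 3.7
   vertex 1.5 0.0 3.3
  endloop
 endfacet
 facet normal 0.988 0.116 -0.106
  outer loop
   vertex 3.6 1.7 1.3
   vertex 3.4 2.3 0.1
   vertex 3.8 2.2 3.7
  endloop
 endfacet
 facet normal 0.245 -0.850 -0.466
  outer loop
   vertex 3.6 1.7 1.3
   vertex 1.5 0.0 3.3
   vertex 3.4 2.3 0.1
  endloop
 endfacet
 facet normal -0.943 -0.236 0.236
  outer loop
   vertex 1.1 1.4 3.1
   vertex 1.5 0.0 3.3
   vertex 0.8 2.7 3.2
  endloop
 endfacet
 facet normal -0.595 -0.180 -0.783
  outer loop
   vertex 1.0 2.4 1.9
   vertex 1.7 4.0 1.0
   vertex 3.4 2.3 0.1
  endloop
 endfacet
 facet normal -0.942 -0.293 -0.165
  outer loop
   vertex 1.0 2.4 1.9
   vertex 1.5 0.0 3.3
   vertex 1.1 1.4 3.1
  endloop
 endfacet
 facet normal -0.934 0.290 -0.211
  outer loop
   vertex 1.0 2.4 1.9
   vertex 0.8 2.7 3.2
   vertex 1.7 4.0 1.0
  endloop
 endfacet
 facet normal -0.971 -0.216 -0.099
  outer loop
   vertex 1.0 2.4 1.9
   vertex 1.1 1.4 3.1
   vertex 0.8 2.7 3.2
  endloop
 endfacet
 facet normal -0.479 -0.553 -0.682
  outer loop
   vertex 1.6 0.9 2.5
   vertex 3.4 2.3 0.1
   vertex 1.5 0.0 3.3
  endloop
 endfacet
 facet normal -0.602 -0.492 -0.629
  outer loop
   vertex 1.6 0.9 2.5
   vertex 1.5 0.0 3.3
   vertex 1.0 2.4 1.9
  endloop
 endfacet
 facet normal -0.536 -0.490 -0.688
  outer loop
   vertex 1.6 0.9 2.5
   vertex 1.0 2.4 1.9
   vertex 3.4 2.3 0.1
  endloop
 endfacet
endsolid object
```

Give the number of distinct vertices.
10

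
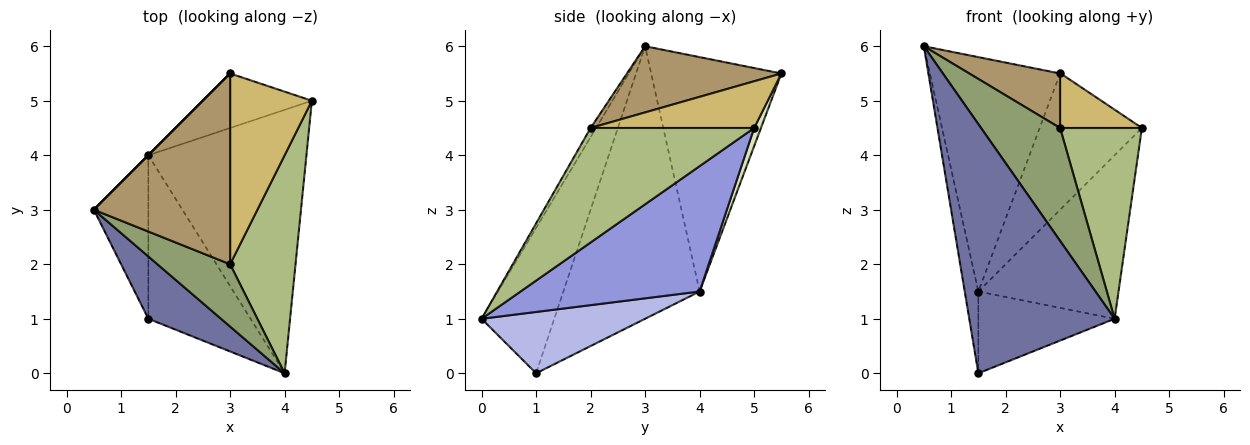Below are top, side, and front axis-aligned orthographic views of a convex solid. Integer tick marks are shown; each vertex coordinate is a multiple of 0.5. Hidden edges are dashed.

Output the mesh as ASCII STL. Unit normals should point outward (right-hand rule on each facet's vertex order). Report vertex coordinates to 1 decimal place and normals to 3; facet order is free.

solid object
 facet normal -0.436 -0.873 0.218
  outer loop
   vertex 1.5 1.0 0.0
   vertex 4.0 0.0 1.0
   vertex 0.5 3.0 6.0
  endloop
 endfacet
 facet normal -0.976 0.098 -0.195
  outer loop
   vertex 1.5 4.0 1.5
   vertex 1.5 1.0 0.0
   vertex 0.5 3.0 6.0
  endloop
 endfacet
 facet normal 0.559 0.437 -0.705
  outer loop
   vertex 1.5 4.0 1.5
   vertex 4.5 5.0 4.5
   vertex 4.0 0.0 1.0
  endloop
 endfacet
 facet normal 0.473 0.394 -0.788
  outer loop
   vertex 1.5 4.0 1.5
   vertex 4.0 0.0 1.0
   vertex 1.5 1.0 0.0
  endloop
 endfacet
 facet normal -0.060 -0.874 0.482
  outer loop
   vertex 3.0 2.0 4.5
   vertex 0.5 3.0 6.0
   vertex 4.0 0.0 1.0
  endloop
 endfacet
 facet normal 0.796 -0.398 0.455
  outer loop
   vertex 3.0 2.0 4.5
   vertex 4.0 0.0 1.0
   vertex 4.5 5.0 4.5
  endloop
 endfacet
 facet normal -0.707 0.707 0.000
  outer loop
   vertex 3.0 5.5 5.5
   vertex 1.5 4.0 1.5
   vertex 0.5 3.0 6.0
  endloop
 endfacet
 facet normal 0.062 0.927 -0.371
  outer loop
   vertex 3.0 5.5 5.5
   vertex 4.5 5.0 4.5
   vertex 1.5 4.0 1.5
  endloop
 endfacet
 facet normal 0.423 -0.249 0.871
  outer loop
   vertex 3.0 5.5 5.5
   vertex 0.5 3.0 6.0
   vertex 3.0 2.0 4.5
  endloop
 endfacet
 facet normal 0.482 -0.241 0.843
  outer loop
   vertex 3.0 5.5 5.5
   vertex 3.0 2.0 4.5
   vertex 4.5 5.0 4.5
  endloop
 endfacet
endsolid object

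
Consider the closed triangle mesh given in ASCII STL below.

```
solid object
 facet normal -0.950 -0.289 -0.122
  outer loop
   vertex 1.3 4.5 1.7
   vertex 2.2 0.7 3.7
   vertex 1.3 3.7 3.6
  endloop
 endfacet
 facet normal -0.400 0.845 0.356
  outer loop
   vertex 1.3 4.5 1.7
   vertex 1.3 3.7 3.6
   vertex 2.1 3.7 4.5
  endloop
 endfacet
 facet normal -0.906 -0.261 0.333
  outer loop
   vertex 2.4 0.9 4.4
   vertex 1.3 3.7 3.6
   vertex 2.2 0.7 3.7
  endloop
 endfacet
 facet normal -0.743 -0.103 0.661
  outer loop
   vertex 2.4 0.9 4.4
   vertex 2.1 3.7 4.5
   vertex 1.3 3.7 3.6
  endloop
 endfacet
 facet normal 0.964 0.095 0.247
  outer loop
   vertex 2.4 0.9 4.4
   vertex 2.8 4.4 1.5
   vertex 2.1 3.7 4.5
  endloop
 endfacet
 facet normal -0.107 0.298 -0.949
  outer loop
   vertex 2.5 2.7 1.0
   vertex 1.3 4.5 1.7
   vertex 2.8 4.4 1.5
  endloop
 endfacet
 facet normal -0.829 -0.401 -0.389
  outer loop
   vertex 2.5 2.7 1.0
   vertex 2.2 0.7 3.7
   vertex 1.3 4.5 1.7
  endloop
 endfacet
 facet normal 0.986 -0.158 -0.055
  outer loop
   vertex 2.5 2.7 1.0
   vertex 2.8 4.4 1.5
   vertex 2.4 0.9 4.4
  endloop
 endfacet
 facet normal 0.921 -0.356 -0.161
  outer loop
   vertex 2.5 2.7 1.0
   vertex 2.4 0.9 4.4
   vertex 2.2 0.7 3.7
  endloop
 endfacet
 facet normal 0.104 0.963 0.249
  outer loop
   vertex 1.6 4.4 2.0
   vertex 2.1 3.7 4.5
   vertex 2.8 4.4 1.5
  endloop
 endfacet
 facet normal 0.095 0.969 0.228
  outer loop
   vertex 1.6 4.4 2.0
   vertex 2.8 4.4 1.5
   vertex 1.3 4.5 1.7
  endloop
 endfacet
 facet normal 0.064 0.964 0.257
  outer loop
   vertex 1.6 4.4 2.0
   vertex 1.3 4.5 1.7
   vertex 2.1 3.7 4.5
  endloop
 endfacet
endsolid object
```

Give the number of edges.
18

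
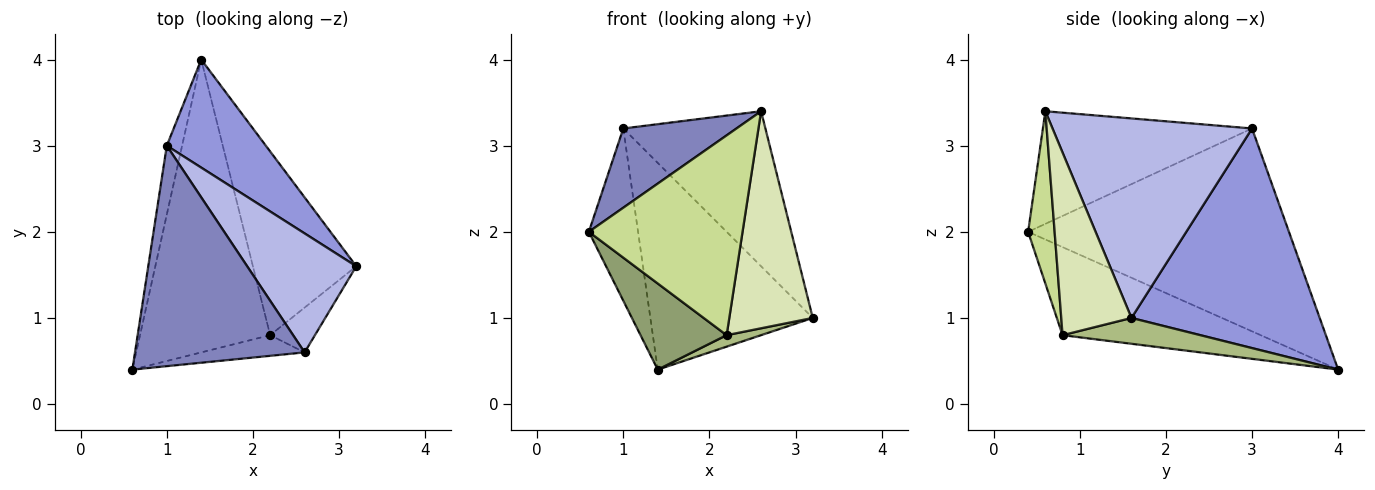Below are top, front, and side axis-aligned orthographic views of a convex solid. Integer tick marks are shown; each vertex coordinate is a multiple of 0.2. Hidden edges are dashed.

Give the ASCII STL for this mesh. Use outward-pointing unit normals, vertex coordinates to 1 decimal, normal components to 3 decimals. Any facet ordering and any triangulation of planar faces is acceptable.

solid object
 facet normal -0.980 0.185 -0.074
  outer loop
   vertex 1.0 3.0 3.2
   vertex 1.4 4.0 0.4
   vertex 0.6 0.4 2.0
  endloop
 endfacet
 facet normal -0.530 -0.287 0.798
  outer loop
   vertex 1.0 3.0 3.2
   vertex 0.6 0.4 2.0
   vertex 2.6 0.6 3.4
  endloop
 endfacet
 facet normal 0.717 0.618 0.323
  outer loop
   vertex 1.0 3.0 3.2
   vertex 3.2 1.6 1.0
   vertex 1.4 4.0 0.4
  endloop
 endfacet
 facet normal 0.744 0.530 0.407
  outer loop
   vertex 1.0 3.0 3.2
   vertex 2.6 0.6 3.4
   vertex 3.2 1.6 1.0
  endloop
 endfacet
 facet normal -0.544 -0.237 -0.805
  outer loop
   vertex 2.2 0.8 0.8
   vertex 0.6 0.4 2.0
   vertex 1.4 4.0 0.4
  endloop
 endfacet
 facet normal 0.242 -0.061 -0.968
  outer loop
   vertex 2.2 0.8 0.8
   vertex 1.4 4.0 0.4
   vertex 3.2 1.6 1.0
  endloop
 endfacet
 facet normal 0.169 -0.980 -0.101
  outer loop
   vertex 2.2 0.8 0.8
   vertex 2.6 0.6 3.4
   vertex 0.6 0.4 2.0
  endloop
 endfacet
 facet normal 0.636 -0.756 -0.156
  outer loop
   vertex 2.2 0.8 0.8
   vertex 3.2 1.6 1.0
   vertex 2.6 0.6 3.4
  endloop
 endfacet
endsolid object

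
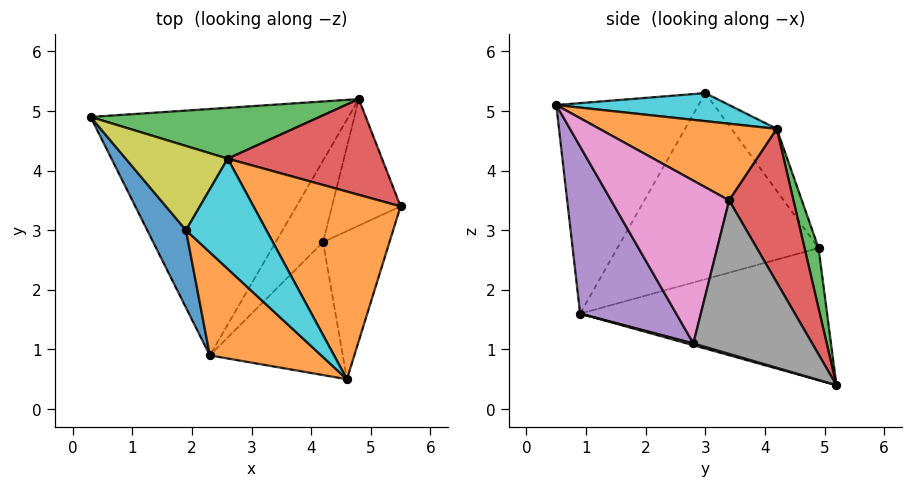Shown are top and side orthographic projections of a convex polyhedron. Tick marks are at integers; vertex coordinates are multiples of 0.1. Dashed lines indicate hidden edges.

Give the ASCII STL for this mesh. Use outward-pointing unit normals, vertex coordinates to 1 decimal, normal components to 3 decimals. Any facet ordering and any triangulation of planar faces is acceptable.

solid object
 facet normal -0.456 0.017 -0.890
  outer loop
   vertex 2.3 0.9 1.6
   vertex 0.3 4.9 2.7
   vertex 4.8 5.2 0.4
  endloop
 endfacet
 facet normal 0.437 0.327 0.838
  outer loop
   vertex 2.6 4.2 4.7
   vertex 4.6 0.5 5.1
   vertex 5.5 3.4 3.5
  endloop
 endfacet
 facet normal 0.068 0.963 0.259
  outer loop
   vertex 2.6 4.2 4.7
   vertex 4.8 5.2 0.4
   vertex 0.3 4.9 2.7
  endloop
 endfacet
 facet normal 0.392 0.831 0.394
  outer loop
   vertex 2.6 4.2 4.7
   vertex 5.5 3.4 3.5
   vertex 4.8 5.2 0.4
  endloop
 endfacet
 facet normal 0.568 -0.687 -0.452
  outer loop
   vertex 4.2 2.8 1.1
   vertex 4.6 0.5 5.1
   vertex 2.3 0.9 1.6
  endloop
 endfacet
 facet normal 0.036 -0.288 -0.957
  outer loop
   vertex 4.2 2.8 1.1
   vertex 2.3 0.9 1.6
   vertex 4.8 5.2 0.4
  endloop
 endfacet
 facet normal 0.830 -0.444 -0.338
  outer loop
   vertex 4.2 2.8 1.1
   vertex 5.5 3.4 3.5
   vertex 4.6 0.5 5.1
  endloop
 endfacet
 facet normal 0.863 -0.328 -0.385
  outer loop
   vertex 4.2 2.8 1.1
   vertex 4.8 5.2 0.4
   vertex 5.5 3.4 3.5
  endloop
 endfacet
 facet normal -0.420 0.590 0.690
  outer loop
   vertex 1.9 3.0 5.3
   vertex 2.6 4.2 4.7
   vertex 0.3 4.9 2.7
  endloop
 endfacet
 facet normal 0.317 0.270 0.909
  outer loop
   vertex 1.9 3.0 5.3
   vertex 4.6 0.5 5.1
   vertex 2.6 4.2 4.7
  endloop
 endfacet
 facet normal -0.859 -0.479 0.179
  outer loop
   vertex 1.9 3.0 5.3
   vertex 0.3 4.9 2.7
   vertex 2.3 0.9 1.6
  endloop
 endfacet
 facet normal -0.628 -0.704 0.332
  outer loop
   vertex 1.9 3.0 5.3
   vertex 2.3 0.9 1.6
   vertex 4.6 0.5 5.1
  endloop
 endfacet
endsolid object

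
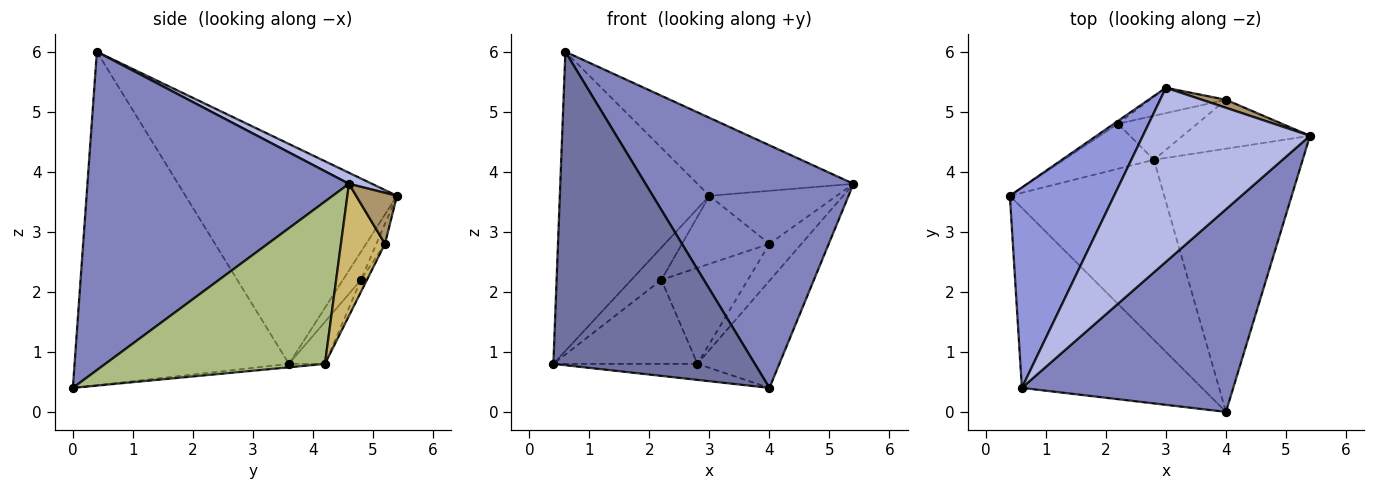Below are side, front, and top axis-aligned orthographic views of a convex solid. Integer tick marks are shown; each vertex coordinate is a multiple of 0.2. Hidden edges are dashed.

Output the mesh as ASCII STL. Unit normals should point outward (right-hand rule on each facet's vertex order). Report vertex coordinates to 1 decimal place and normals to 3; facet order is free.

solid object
 facet normal -0.678 -0.637 -0.366
  outer loop
   vertex 0.6 0.4 6.0
   vertex 0.4 3.6 0.8
   vertex 4.0 0.0 0.4
  endloop
 endfacet
 facet normal 0.695 -0.552 0.461
  outer loop
   vertex 0.6 0.4 6.0
   vertex 4.0 0.0 0.4
   vertex 5.4 4.6 3.8
  endloop
 endfacet
 facet normal -0.761 0.539 0.361
  outer loop
   vertex 3.0 5.4 3.6
   vertex 0.4 3.6 0.8
   vertex 0.6 0.4 6.0
  endloop
 endfacet
 facet normal 0.060 0.408 0.911
  outer loop
   vertex 3.0 5.4 3.6
   vertex 0.6 0.4 6.0
   vertex 5.4 4.6 3.8
  endloop
 endfacet
 facet normal -0.022 0.089 -0.996
  outer loop
   vertex 2.8 4.2 0.8
   vertex 4.0 0.0 0.4
   vertex 0.4 3.6 0.8
  endloop
 endfacet
 facet normal 0.711 0.265 -0.651
  outer loop
   vertex 2.8 4.2 0.8
   vertex 5.4 4.6 3.8
   vertex 4.0 0.0 0.4
  endloop
 endfacet
 facet normal -0.513 0.855 -0.073
  outer loop
   vertex 2.2 4.8 2.2
   vertex 0.4 3.6 0.8
   vertex 3.0 5.4 3.6
  endloop
 endfacet
 facet normal -0.215 0.861 -0.461
  outer loop
   vertex 2.2 4.8 2.2
   vertex 2.8 4.2 0.8
   vertex 0.4 3.6 0.8
  endloop
 endfacet
 facet normal 0.302 0.943 0.142
  outer loop
   vertex 4.0 5.2 2.8
   vertex 3.0 5.4 3.6
   vertex 5.4 4.6 3.8
  endloop
 endfacet
 facet normal 0.638 0.464 -0.615
  outer loop
   vertex 4.0 5.2 2.8
   vertex 5.4 4.6 3.8
   vertex 2.8 4.2 0.8
  endloop
 endfacet
 facet normal -0.091 0.933 -0.348
  outer loop
   vertex 4.0 5.2 2.8
   vertex 2.2 4.8 2.2
   vertex 3.0 5.4 3.6
  endloop
 endfacet
 facet normal -0.063 0.907 -0.416
  outer loop
   vertex 4.0 5.2 2.8
   vertex 2.8 4.2 0.8
   vertex 2.2 4.8 2.2
  endloop
 endfacet
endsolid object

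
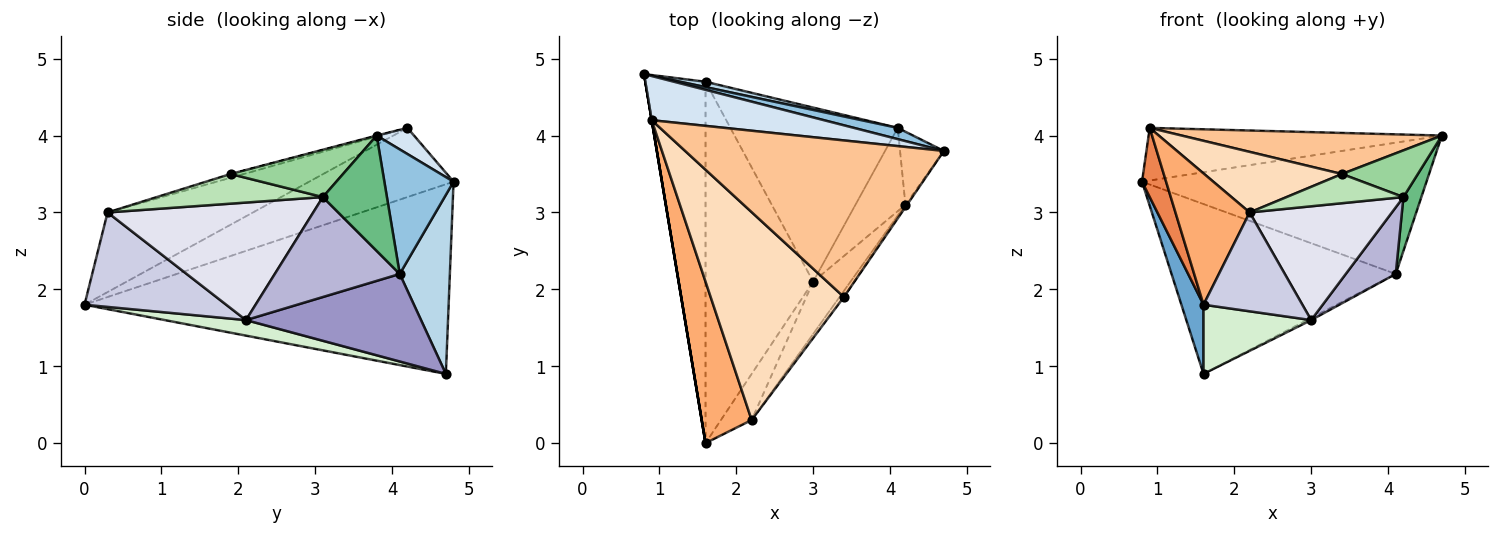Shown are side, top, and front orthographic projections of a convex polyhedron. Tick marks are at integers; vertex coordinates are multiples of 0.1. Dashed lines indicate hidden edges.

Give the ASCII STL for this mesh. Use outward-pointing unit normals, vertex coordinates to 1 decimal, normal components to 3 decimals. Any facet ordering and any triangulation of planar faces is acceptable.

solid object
 facet normal -0.951 -0.058 -0.302
  outer loop
   vertex 1.6 4.7 0.9
   vertex 1.6 0.0 1.8
   vertex 0.8 4.8 3.4
  endloop
 endfacet
 facet normal 0.236 0.968 0.083
  outer loop
   vertex 4.1 4.1 2.2
   vertex 0.8 4.8 3.4
   vertex 4.7 3.8 4.0
  endloop
 endfacet
 facet normal 0.218 0.975 0.031
  outer loop
   vertex 4.1 4.1 2.2
   vertex 1.6 4.7 0.9
   vertex 0.8 4.8 3.4
  endloop
 endfacet
 facet normal 0.097 0.762 0.640
  outer loop
   vertex 0.9 4.2 4.1
   vertex 4.7 3.8 4.0
   vertex 0.8 4.8 3.4
  endloop
 endfacet
 facet normal -0.986 -0.164 0.000
  outer loop
   vertex 0.9 4.2 4.1
   vertex 0.8 4.8 3.4
   vertex 1.6 0.0 1.8
  endloop
 endfacet
 facet normal -0.777 -0.397 0.488
  outer loop
   vertex 0.9 4.2 4.1
   vertex 1.6 0.0 1.8
   vertex 2.2 0.3 3.0
  endloop
 endfacet
 facet normal -0.001 -0.254 0.967
  outer loop
   vertex 3.4 1.9 3.5
   vertex 4.7 3.8 4.0
   vertex 0.9 4.2 4.1
  endloop
 endfacet
 facet normal -0.027 -0.280 0.960
  outer loop
   vertex 3.4 1.9 3.5
   vertex 0.9 4.2 4.1
   vertex 2.2 0.3 3.0
  endloop
 endfacet
 facet normal 0.904 -0.253 -0.344
  outer loop
   vertex 4.2 3.1 3.2
   vertex 4.1 4.1 2.2
   vertex 4.7 3.8 4.0
  endloop
 endfacet
 facet normal 0.828 -0.559 -0.028
  outer loop
   vertex 4.2 3.1 3.2
   vertex 4.7 3.8 4.0
   vertex 3.4 1.9 3.5
  endloop
 endfacet
 facet normal 0.812 -0.571 -0.120
  outer loop
   vertex 4.2 3.1 3.2
   vertex 3.4 1.9 3.5
   vertex 2.2 0.3 3.0
  endloop
 endfacet
 facet normal 0.140 -0.186 -0.972
  outer loop
   vertex 3.0 2.1 1.6
   vertex 1.6 0.0 1.8
   vertex 1.6 4.7 0.9
  endloop
 endfacet
 facet normal 0.463 0.011 -0.886
  outer loop
   vertex 3.0 2.1 1.6
   vertex 1.6 4.7 0.9
   vertex 4.1 4.1 2.2
  endloop
 endfacet
 facet normal 0.842 -0.337 -0.421
  outer loop
   vertex 3.0 2.1 1.6
   vertex 4.1 4.1 2.2
   vertex 4.2 3.1 3.2
  endloop
 endfacet
 facet normal 0.792 -0.553 -0.258
  outer loop
   vertex 3.0 2.1 1.6
   vertex 2.2 0.3 3.0
   vertex 1.6 0.0 1.8
  endloop
 endfacet
 facet normal 0.796 -0.550 -0.253
  outer loop
   vertex 3.0 2.1 1.6
   vertex 4.2 3.1 3.2
   vertex 2.2 0.3 3.0
  endloop
 endfacet
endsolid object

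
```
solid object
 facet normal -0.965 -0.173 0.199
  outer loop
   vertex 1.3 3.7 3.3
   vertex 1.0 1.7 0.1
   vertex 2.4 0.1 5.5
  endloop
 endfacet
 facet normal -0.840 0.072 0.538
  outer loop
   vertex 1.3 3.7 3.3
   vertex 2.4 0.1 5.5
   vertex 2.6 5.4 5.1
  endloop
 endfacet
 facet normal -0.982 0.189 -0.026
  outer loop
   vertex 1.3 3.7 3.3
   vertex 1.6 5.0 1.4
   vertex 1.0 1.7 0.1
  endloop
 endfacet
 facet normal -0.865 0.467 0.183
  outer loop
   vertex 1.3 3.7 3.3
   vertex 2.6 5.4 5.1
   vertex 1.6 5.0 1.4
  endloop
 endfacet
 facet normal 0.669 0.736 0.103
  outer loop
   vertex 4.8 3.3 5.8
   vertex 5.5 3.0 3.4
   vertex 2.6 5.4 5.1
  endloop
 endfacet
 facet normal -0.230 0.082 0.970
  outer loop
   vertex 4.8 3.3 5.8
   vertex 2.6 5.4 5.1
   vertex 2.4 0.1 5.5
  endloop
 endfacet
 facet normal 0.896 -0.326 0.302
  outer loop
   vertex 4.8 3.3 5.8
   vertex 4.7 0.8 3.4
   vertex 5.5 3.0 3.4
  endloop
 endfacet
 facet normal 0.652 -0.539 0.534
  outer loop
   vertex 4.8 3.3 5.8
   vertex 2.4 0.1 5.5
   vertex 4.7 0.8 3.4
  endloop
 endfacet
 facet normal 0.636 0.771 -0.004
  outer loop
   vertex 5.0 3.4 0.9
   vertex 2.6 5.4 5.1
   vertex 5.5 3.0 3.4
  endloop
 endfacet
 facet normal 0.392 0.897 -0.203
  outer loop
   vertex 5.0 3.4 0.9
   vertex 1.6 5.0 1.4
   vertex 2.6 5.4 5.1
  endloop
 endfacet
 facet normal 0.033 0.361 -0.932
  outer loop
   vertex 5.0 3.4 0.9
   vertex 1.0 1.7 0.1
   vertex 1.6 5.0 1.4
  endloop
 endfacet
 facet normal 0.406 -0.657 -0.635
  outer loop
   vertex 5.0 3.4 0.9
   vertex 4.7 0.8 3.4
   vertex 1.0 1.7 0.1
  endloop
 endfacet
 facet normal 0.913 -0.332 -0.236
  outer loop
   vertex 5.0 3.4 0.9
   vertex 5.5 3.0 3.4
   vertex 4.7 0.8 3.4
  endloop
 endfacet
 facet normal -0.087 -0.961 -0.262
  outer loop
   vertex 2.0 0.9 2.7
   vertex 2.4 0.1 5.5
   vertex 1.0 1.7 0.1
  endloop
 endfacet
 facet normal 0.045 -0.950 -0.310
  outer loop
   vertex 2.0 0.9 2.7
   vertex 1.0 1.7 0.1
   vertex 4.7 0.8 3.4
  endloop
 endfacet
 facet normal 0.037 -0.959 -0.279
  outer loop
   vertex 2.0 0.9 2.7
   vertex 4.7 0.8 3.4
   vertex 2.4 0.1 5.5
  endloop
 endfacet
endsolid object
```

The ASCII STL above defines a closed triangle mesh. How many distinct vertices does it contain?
10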